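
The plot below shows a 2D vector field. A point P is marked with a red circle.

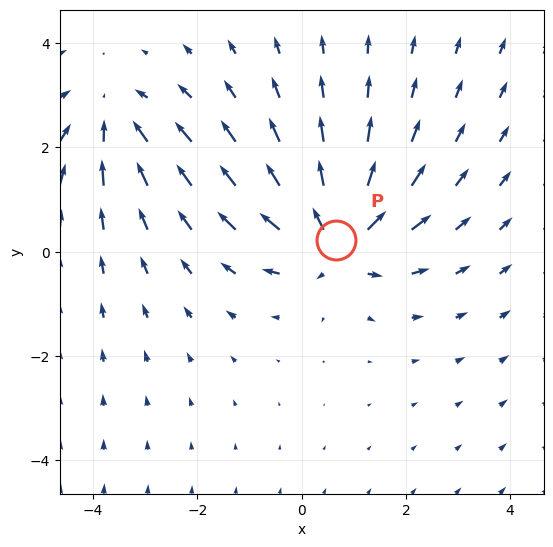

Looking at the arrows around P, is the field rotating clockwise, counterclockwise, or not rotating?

not rotating

Near P at (0.7, 0.2) the arrows show no circulation. The curl there is ≈0.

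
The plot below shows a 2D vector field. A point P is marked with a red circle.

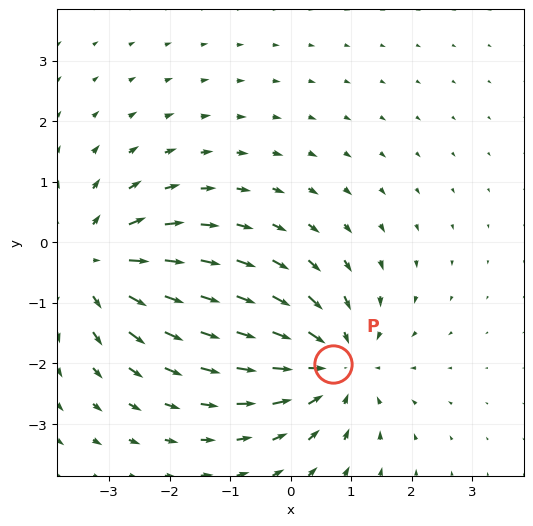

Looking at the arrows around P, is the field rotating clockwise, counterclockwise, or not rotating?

not rotating

Near P at (0.7, -2.0) the arrows show no circulation. The curl there is ≈0.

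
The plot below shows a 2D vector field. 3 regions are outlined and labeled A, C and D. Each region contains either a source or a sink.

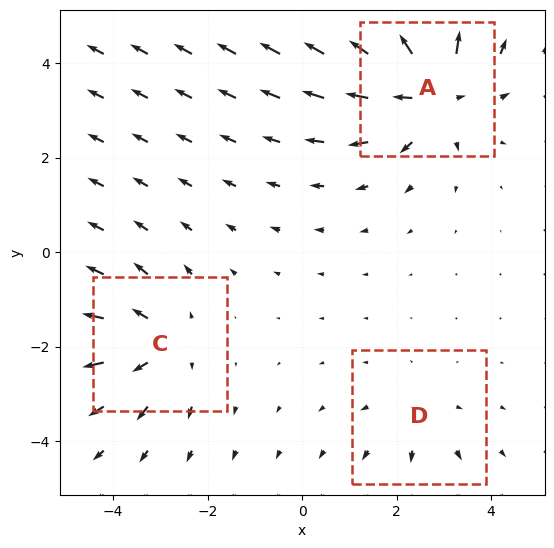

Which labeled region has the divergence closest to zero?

Divergence at each region's feature centre — A: about +5, C: about +3, D: about +2. Region D is closest to zero.

D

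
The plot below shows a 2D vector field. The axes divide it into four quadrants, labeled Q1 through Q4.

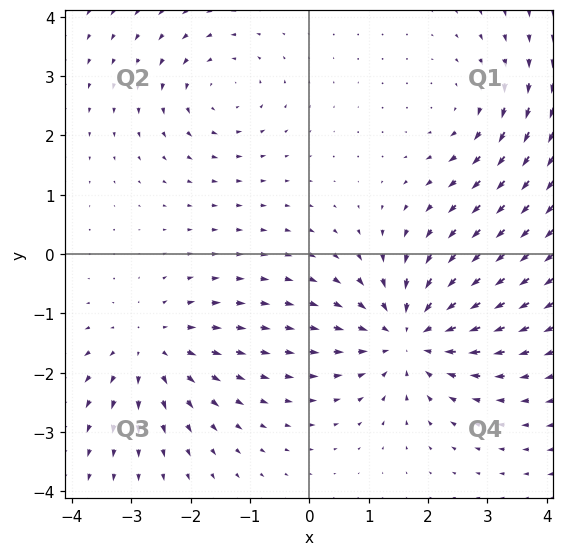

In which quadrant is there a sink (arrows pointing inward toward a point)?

The sink sits at approximately (1.7, -1.4), which lies in quadrant Q4. The divergence there is about -5, negative as expected for a sink.

Q4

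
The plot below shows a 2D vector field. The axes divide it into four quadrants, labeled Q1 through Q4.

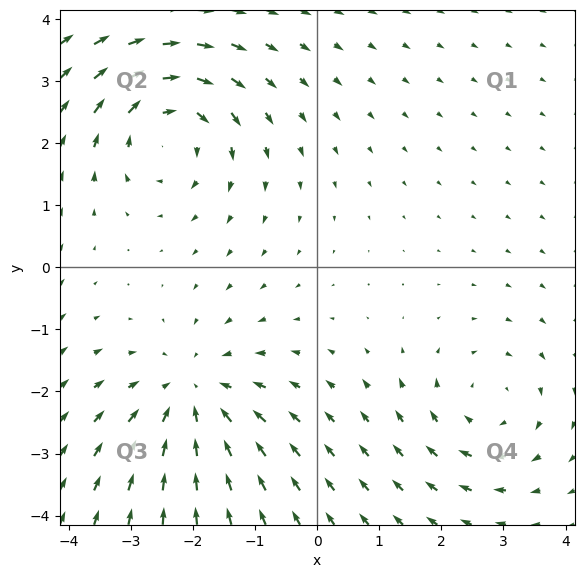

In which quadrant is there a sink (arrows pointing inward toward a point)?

Q3

The sink sits at approximately (-2.0, -2.1), which lies in quadrant Q3. The divergence there is about -4, negative as expected for a sink.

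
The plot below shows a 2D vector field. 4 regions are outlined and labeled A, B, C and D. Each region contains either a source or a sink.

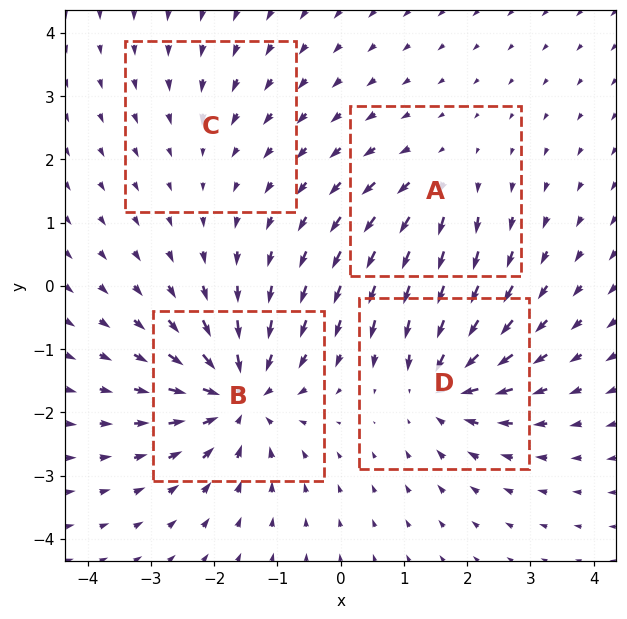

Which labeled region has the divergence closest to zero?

Divergence at each region's feature centre — A: about +4, B: about -8, C: about -2, D: about -6. Region C is closest to zero.

C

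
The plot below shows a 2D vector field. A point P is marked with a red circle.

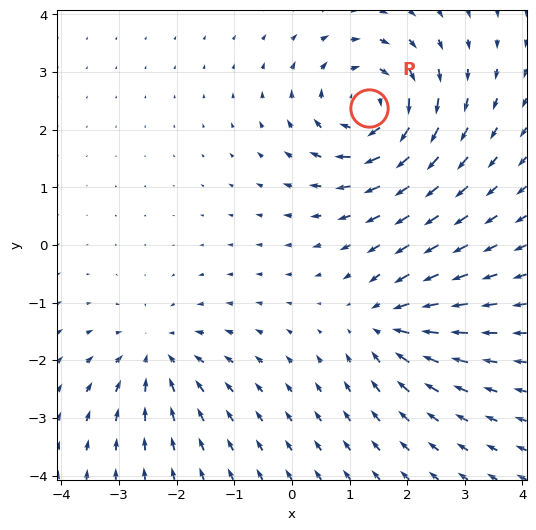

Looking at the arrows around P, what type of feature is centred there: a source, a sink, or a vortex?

vortex

At P (1.3, 2.4) the arrows circulate clockwise. Divergence ≈0, curl about -5 — near-zero divergence with nonzero curl is a vortex.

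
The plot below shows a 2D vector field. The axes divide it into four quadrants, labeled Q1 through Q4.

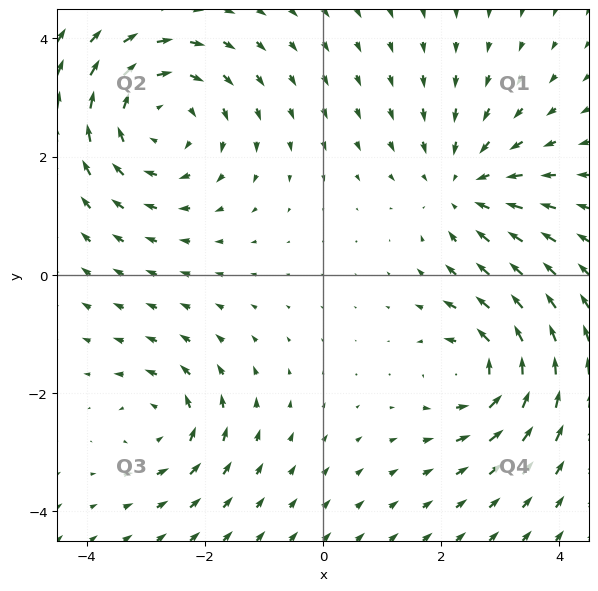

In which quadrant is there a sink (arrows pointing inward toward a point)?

The sink sits at approximately (2.4, 1.5), which lies in quadrant Q1. The divergence there is about -3, negative as expected for a sink.

Q1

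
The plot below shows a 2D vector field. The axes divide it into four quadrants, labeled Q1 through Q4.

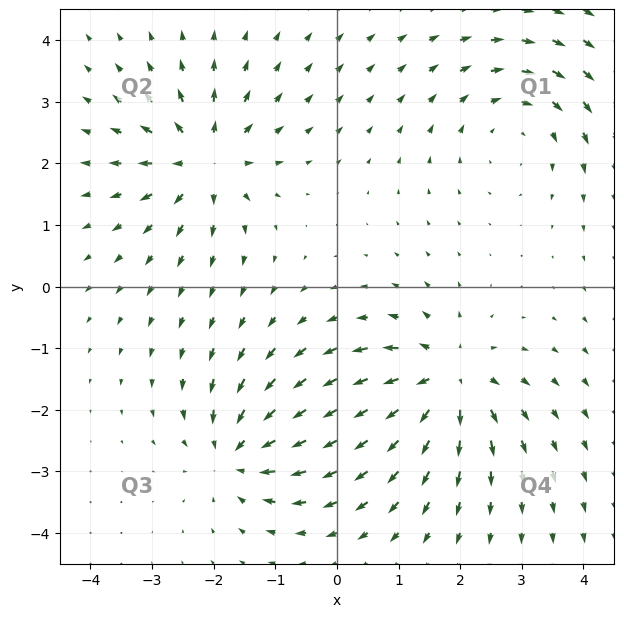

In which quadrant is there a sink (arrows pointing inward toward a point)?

The sink sits at approximately (-1.6, -2.7), which lies in quadrant Q3. The divergence there is about -5, negative as expected for a sink.

Q3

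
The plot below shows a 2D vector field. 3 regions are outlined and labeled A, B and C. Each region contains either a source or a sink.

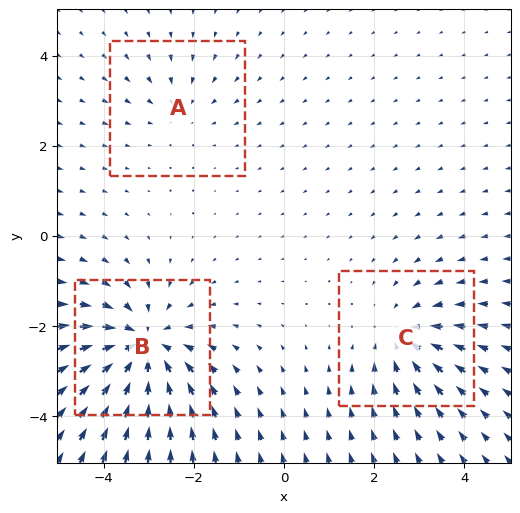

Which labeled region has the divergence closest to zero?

A

Divergence at each region's feature centre — A: about -2, B: about -5, C: about -3. Region A is closest to zero.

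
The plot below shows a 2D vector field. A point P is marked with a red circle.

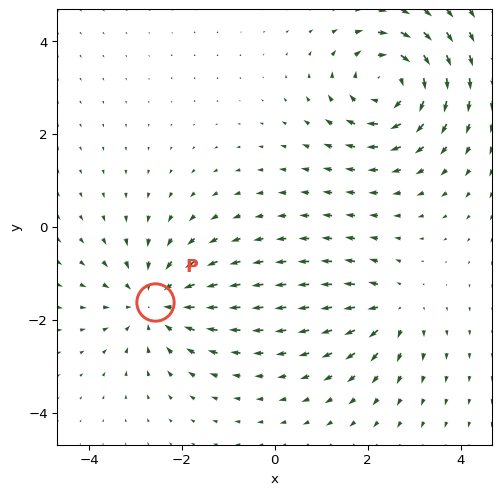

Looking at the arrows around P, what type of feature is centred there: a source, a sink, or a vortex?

At P (-2.6, -1.6) the arrows converge inward. Divergence about -4, curl ≈0 — negative divergence with near-zero curl is a sink.

sink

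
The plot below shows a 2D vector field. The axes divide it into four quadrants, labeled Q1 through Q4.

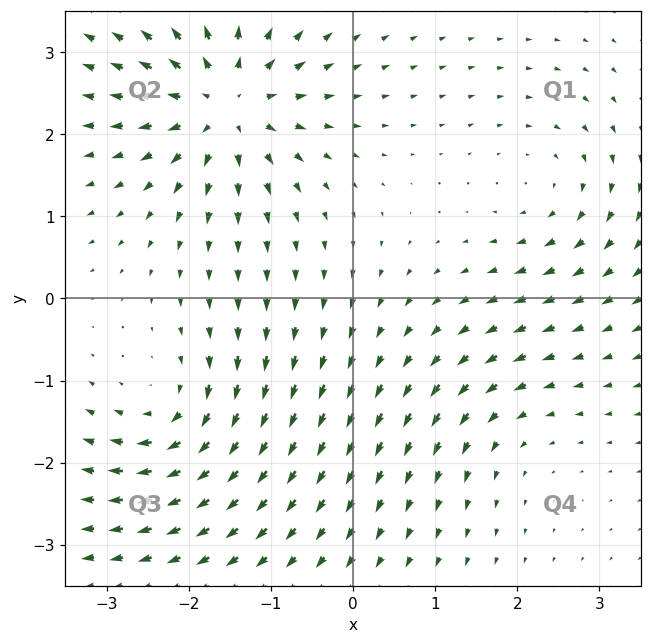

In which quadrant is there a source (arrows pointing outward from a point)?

The source sits at approximately (-1.6, 2.4), which lies in quadrant Q2. The divergence there is about +7, positive as expected for a source.

Q2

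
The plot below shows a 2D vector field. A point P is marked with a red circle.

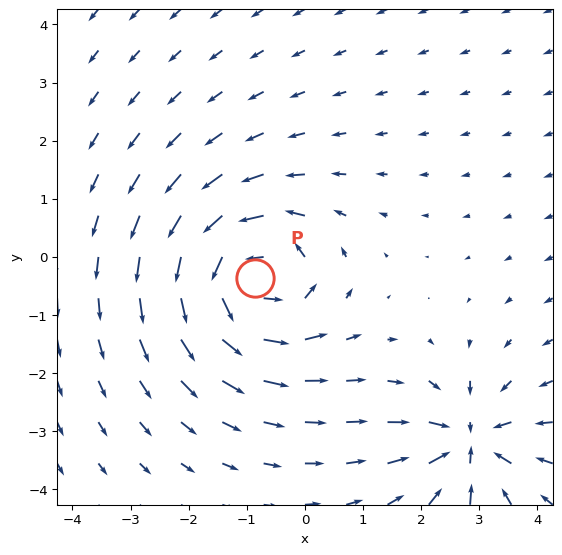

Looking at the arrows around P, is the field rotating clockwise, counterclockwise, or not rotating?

counterclockwise

Near P at (-0.9, -0.4) the arrows circulate counterclockwise. The curl (z-component) there is about +6; positive curl means counterclockwise rotation.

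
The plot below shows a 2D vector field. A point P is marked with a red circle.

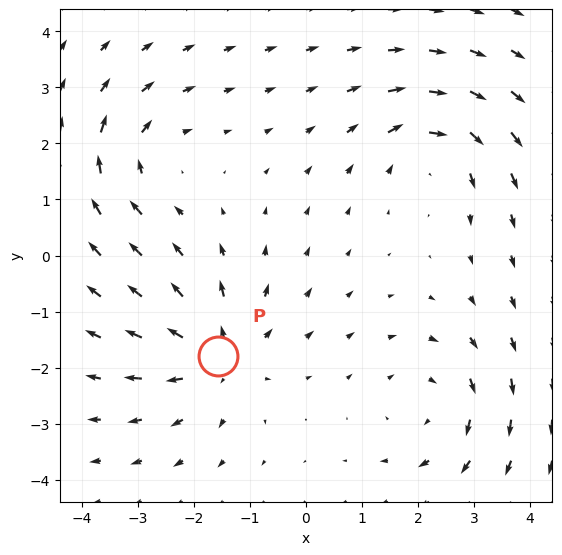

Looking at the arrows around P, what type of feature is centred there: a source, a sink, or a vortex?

source

At P (-1.6, -1.8) the arrows spread outward. Divergence about +4, curl ≈0 — positive divergence with near-zero curl is a source.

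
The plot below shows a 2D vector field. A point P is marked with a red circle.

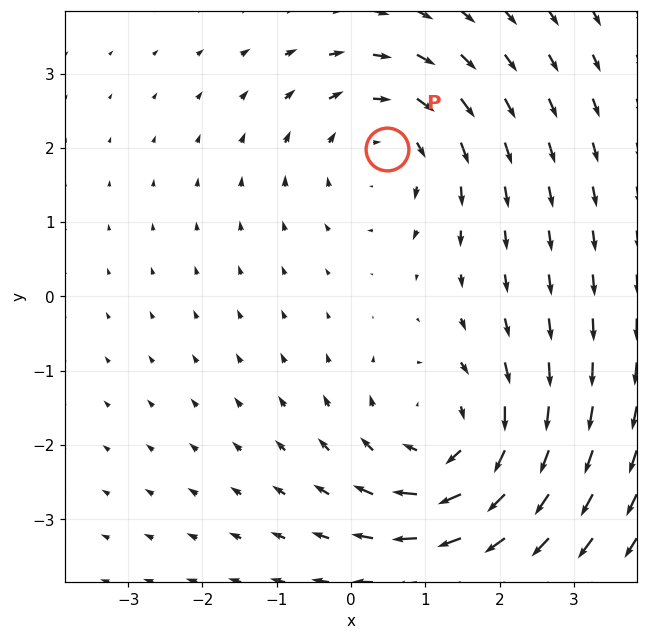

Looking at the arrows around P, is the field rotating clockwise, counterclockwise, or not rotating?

clockwise

Near P at (0.5, 2.0) the arrows circulate clockwise. The curl (z-component) there is about -3; negative curl means clockwise rotation.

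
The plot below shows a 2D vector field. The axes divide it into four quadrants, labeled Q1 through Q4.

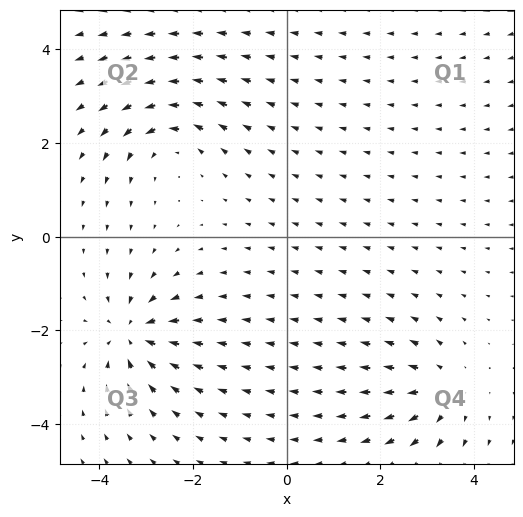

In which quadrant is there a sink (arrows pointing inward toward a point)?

Q3

The sink sits at approximately (-3.3, -2.1), which lies in quadrant Q3. The divergence there is about -5, negative as expected for a sink.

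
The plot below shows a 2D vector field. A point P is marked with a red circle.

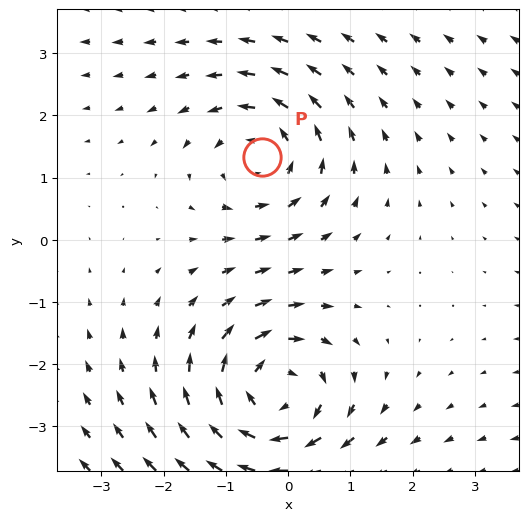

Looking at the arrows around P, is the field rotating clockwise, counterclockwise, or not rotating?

Near P at (-0.4, 1.3) the arrows circulate counterclockwise. The curl (z-component) there is about +3; positive curl means counterclockwise rotation.

counterclockwise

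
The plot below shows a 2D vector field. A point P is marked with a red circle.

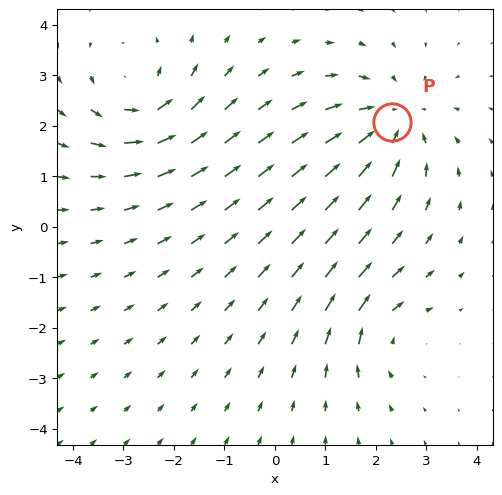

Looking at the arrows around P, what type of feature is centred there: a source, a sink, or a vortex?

sink

At P (2.3, 2.1) the arrows converge inward. Divergence about -4, curl ≈0 — negative divergence with near-zero curl is a sink.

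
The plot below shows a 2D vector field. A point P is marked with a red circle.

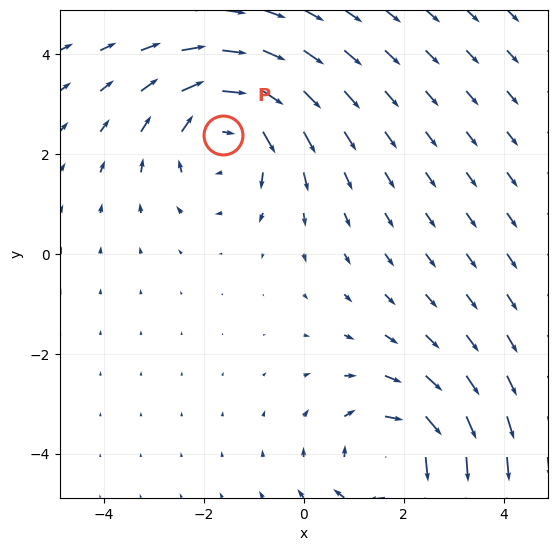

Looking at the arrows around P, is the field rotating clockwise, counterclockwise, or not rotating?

Near P at (-1.6, 2.4) the arrows circulate clockwise. The curl (z-component) there is about -3; negative curl means clockwise rotation.

clockwise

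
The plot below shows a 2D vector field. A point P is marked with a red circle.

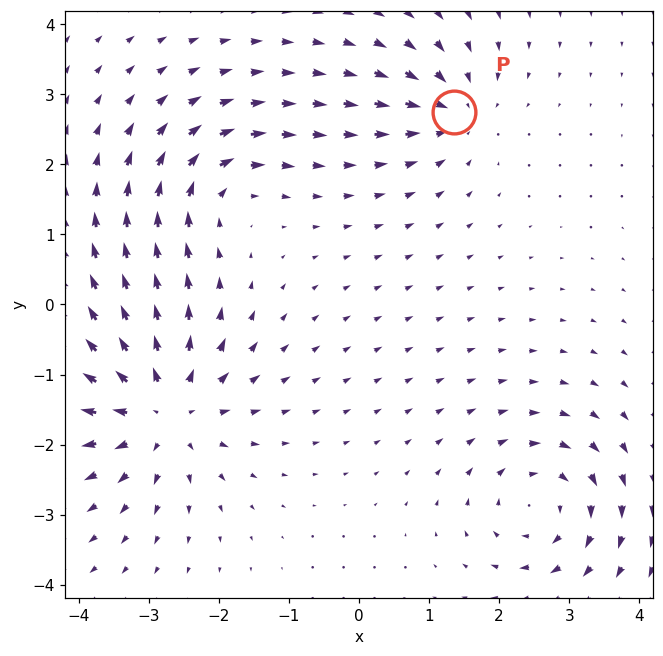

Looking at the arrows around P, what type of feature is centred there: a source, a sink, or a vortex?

At P (1.4, 2.7) the arrows converge inward. Divergence about -4, curl ≈0 — negative divergence with near-zero curl is a sink.

sink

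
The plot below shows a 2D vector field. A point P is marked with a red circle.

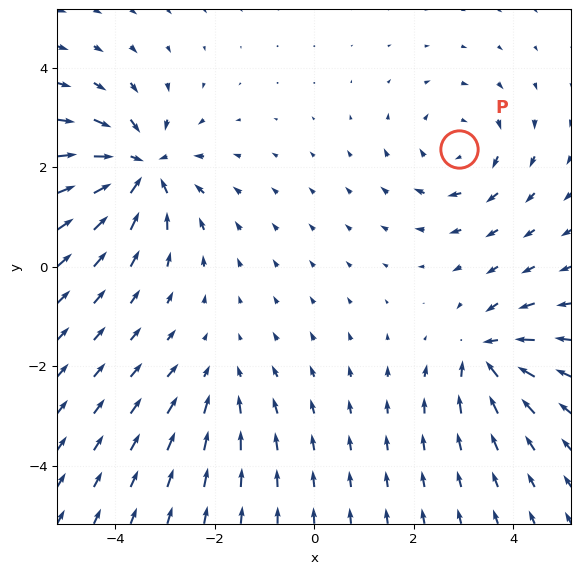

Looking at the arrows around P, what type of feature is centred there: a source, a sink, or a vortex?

vortex

At P (2.9, 2.4) the arrows circulate clockwise. Divergence ≈0, curl about -3 — near-zero divergence with nonzero curl is a vortex.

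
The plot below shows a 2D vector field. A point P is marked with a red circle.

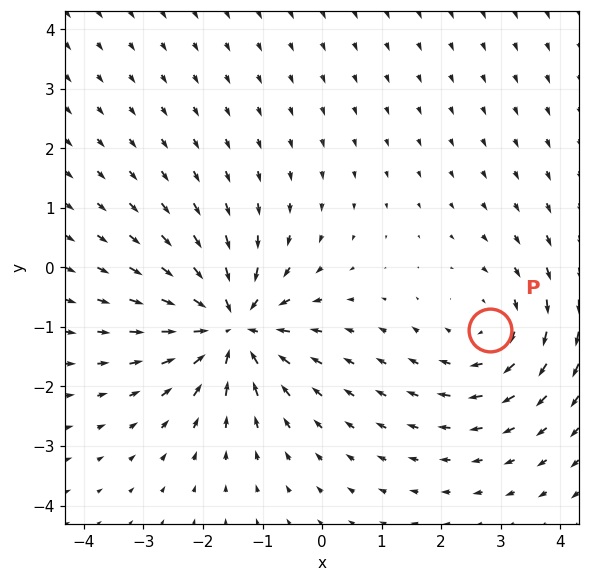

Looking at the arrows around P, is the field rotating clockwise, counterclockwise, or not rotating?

clockwise

Near P at (2.8, -1.0) the arrows circulate clockwise. The curl (z-component) there is about -3; negative curl means clockwise rotation.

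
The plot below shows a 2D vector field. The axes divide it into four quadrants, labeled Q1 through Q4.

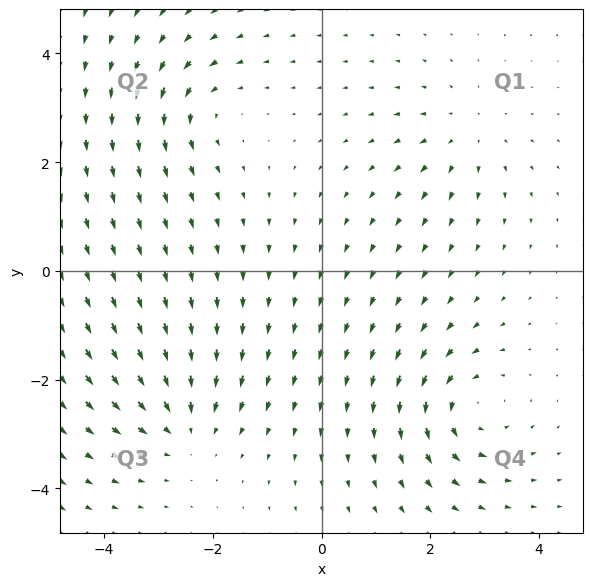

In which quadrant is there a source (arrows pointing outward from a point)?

The source sits at approximately (2.7, 2.5), which lies in quadrant Q1. The divergence there is about +3, positive as expected for a source.

Q1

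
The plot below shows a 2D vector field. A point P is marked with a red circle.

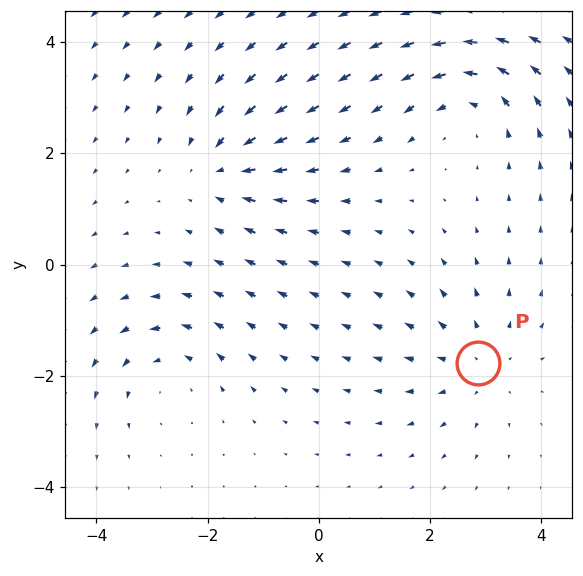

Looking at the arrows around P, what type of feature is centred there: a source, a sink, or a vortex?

source

At P (2.9, -1.8) the arrows spread outward. Divergence about +3, curl ≈0 — positive divergence with near-zero curl is a source.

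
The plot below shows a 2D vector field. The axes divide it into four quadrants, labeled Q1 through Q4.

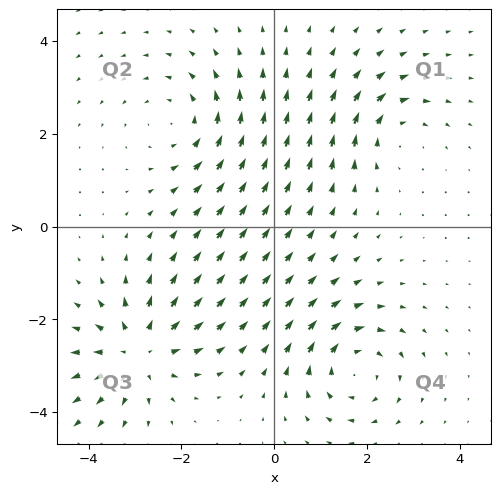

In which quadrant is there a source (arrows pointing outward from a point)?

The source sits at approximately (-2.9, -2.7), which lies in quadrant Q3. The divergence there is about +4, positive as expected for a source.

Q3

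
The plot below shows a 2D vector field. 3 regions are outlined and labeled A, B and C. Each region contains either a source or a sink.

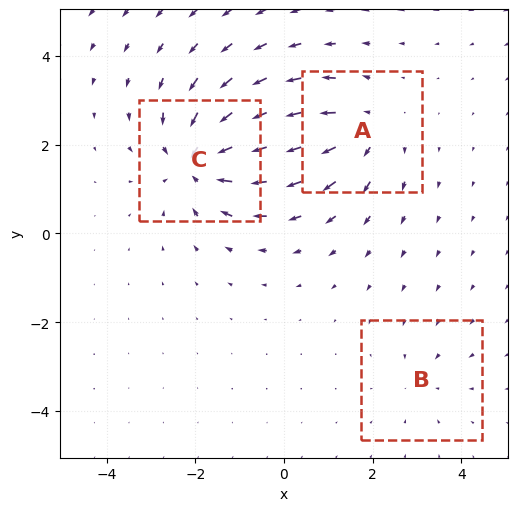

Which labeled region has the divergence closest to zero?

Divergence at each region's feature centre — A: about +3, B: about -2, C: about -5. Region B is closest to zero.

B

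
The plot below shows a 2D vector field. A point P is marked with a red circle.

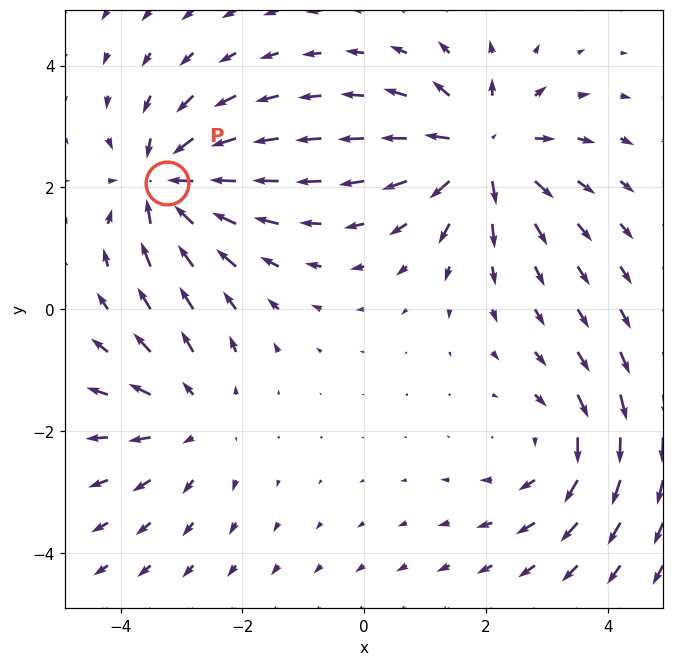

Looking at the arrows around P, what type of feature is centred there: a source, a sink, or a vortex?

sink

At P (-3.2, 2.1) the arrows converge inward. Divergence about -6, curl ≈0 — negative divergence with near-zero curl is a sink.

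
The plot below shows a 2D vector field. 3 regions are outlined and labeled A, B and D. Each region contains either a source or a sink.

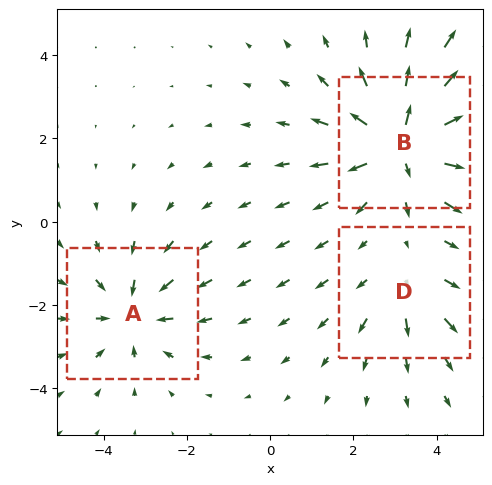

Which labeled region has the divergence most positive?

Divergence at each region's feature centre — A: about -3, B: about +4, D: about +2. Region B is most positive.

B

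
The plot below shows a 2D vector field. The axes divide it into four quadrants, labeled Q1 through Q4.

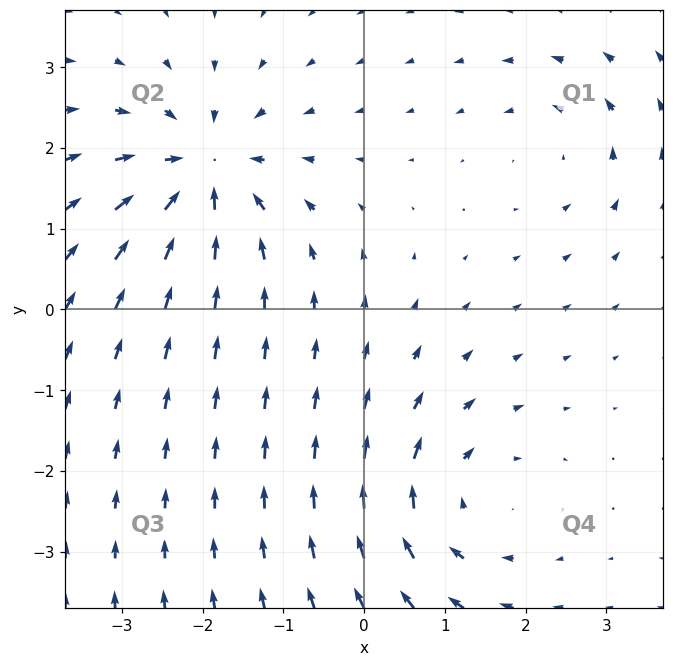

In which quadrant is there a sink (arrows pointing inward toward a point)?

The sink sits at approximately (-2.0, 1.7), which lies in quadrant Q2. The divergence there is about -6, negative as expected for a sink.

Q2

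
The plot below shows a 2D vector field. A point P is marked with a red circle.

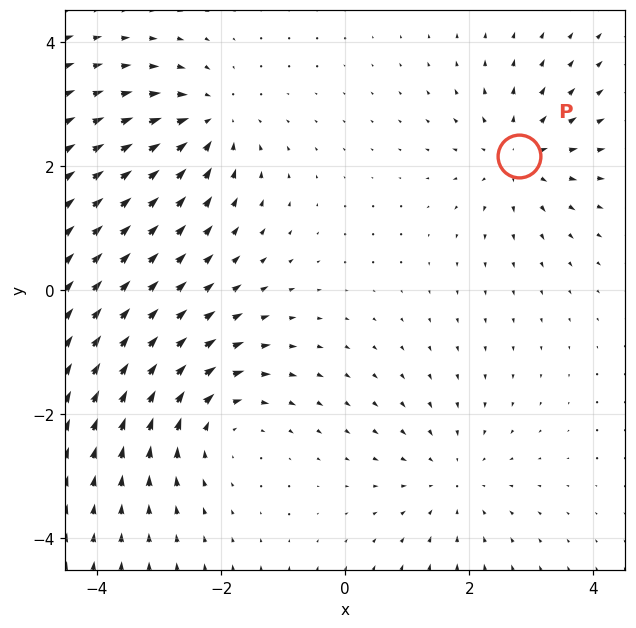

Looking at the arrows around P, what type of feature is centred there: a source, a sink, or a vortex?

source

At P (2.8, 2.2) the arrows spread outward. Divergence about +4, curl ≈0 — positive divergence with near-zero curl is a source.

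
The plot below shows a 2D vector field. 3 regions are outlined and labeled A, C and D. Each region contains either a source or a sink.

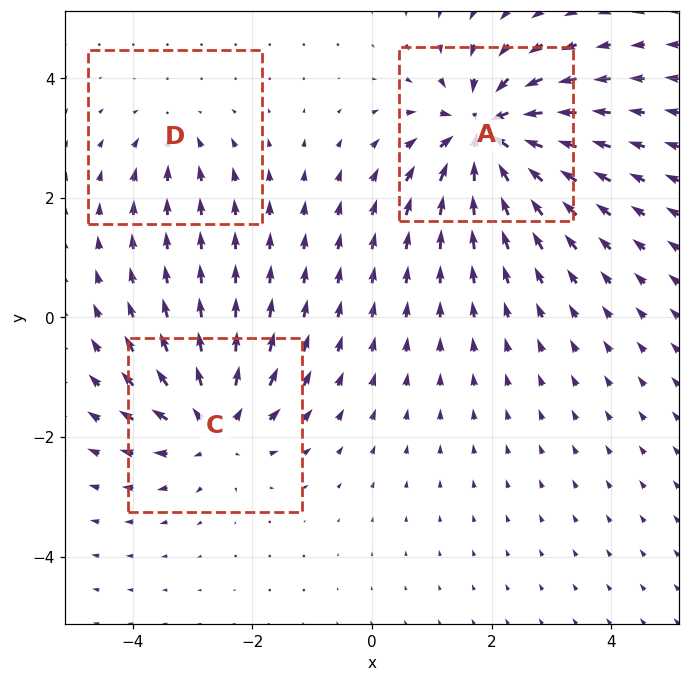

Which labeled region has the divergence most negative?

Divergence at each region's feature centre — A: about -6, C: about +4, D: about -2. Region A is most negative.

A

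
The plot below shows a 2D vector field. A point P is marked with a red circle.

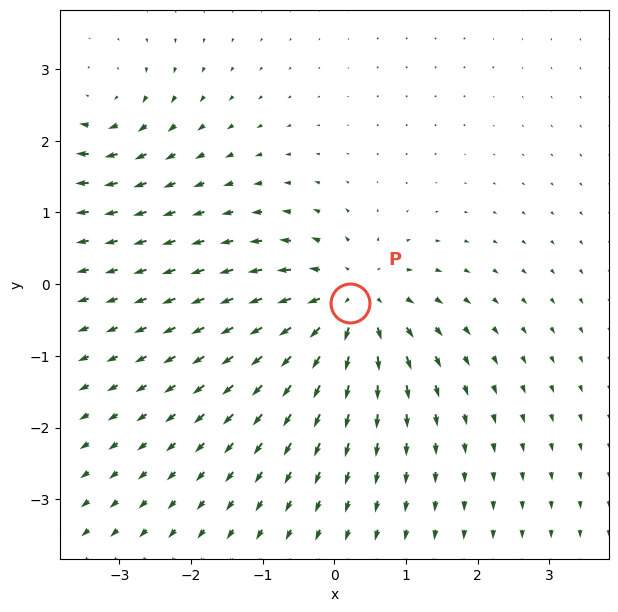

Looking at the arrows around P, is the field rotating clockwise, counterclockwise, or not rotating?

Near P at (0.2, -0.3) the arrows show no circulation. The curl there is ≈0.

not rotating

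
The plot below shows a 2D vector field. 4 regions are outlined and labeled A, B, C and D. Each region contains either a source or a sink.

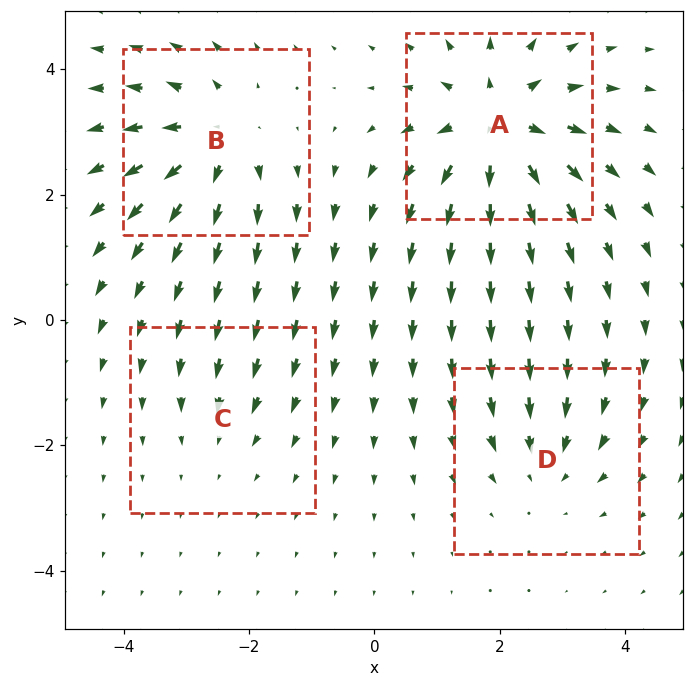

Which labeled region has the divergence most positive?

A

Divergence at each region's feature centre — A: about +7, B: about +6, C: about -2, D: about -4. Region A is most positive.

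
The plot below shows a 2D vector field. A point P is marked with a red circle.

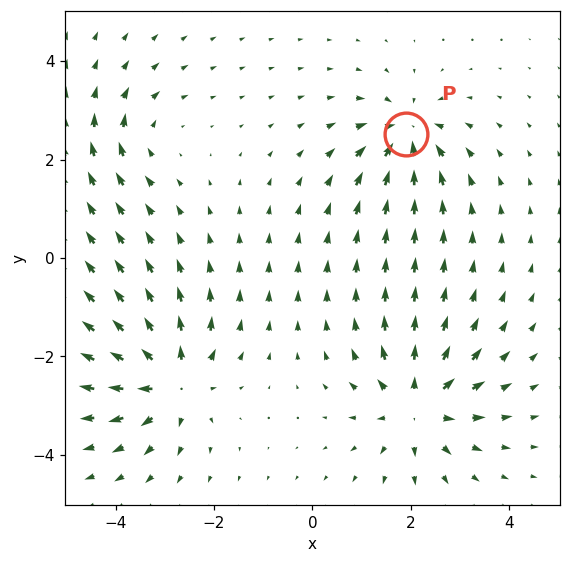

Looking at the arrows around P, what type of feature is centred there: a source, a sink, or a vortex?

sink

At P (1.9, 2.5) the arrows converge inward. Divergence about -5, curl ≈0 — negative divergence with near-zero curl is a sink.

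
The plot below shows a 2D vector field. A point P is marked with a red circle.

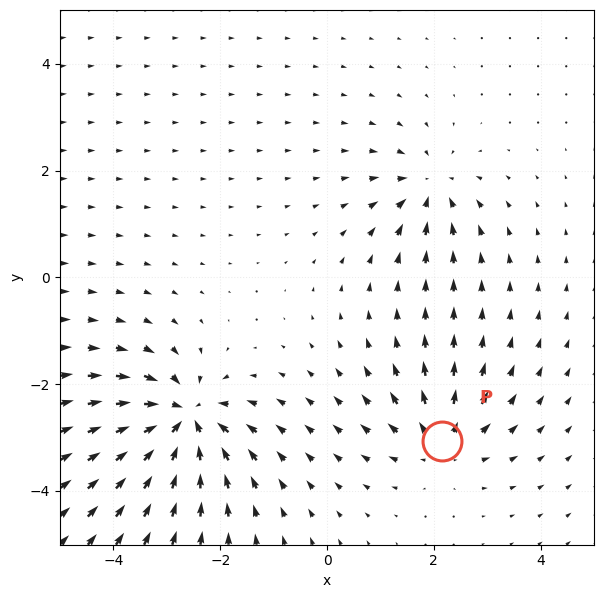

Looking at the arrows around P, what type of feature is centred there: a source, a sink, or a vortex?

At P (2.2, -3.1) the arrows spread outward. Divergence about +4, curl ≈0 — positive divergence with near-zero curl is a source.

source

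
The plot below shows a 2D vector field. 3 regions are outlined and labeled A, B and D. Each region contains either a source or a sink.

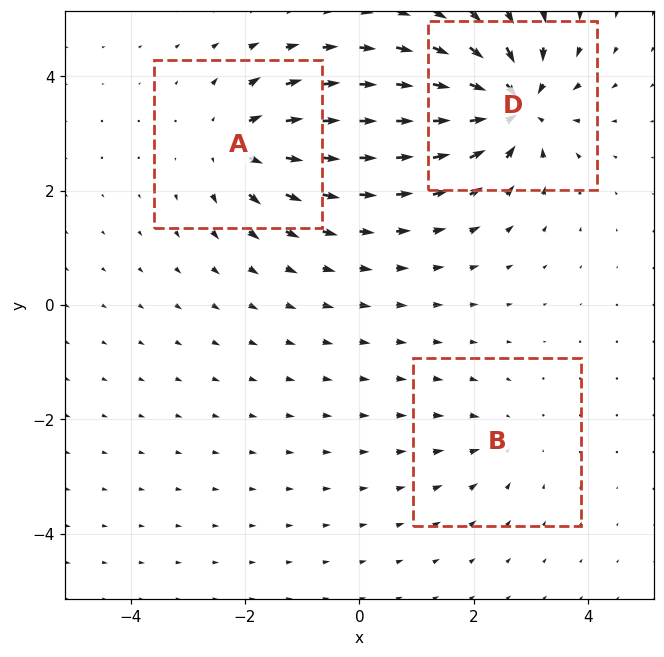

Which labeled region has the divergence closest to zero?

Divergence at each region's feature centre — A: about +4, B: about -2, D: about -6. Region B is closest to zero.

B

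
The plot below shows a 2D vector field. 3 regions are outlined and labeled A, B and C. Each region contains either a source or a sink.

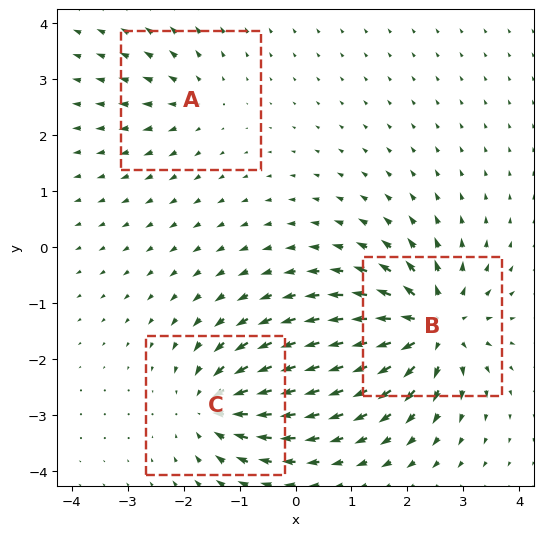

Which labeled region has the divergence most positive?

Divergence at each region's feature centre — A: about +2, B: about +6, C: about -4. Region B is most positive.

B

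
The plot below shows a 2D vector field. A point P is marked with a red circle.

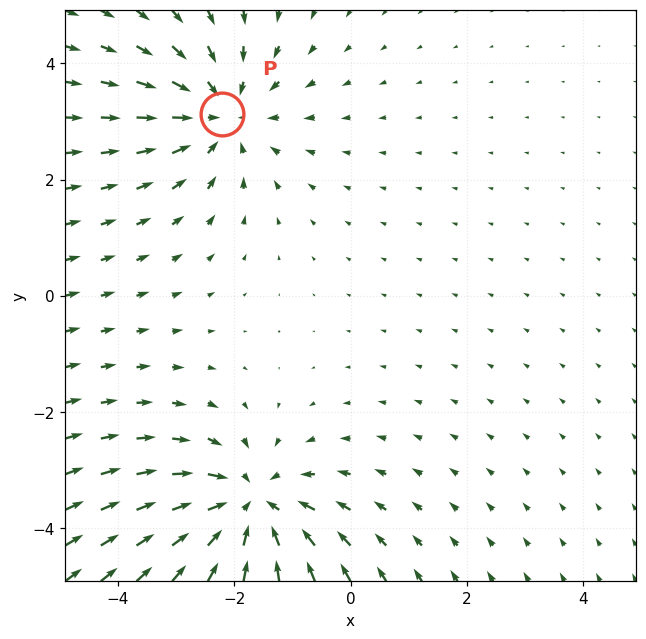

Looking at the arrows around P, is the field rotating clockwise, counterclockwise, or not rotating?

Near P at (-2.2, 3.1) the arrows show no circulation. The curl there is ≈0.

not rotating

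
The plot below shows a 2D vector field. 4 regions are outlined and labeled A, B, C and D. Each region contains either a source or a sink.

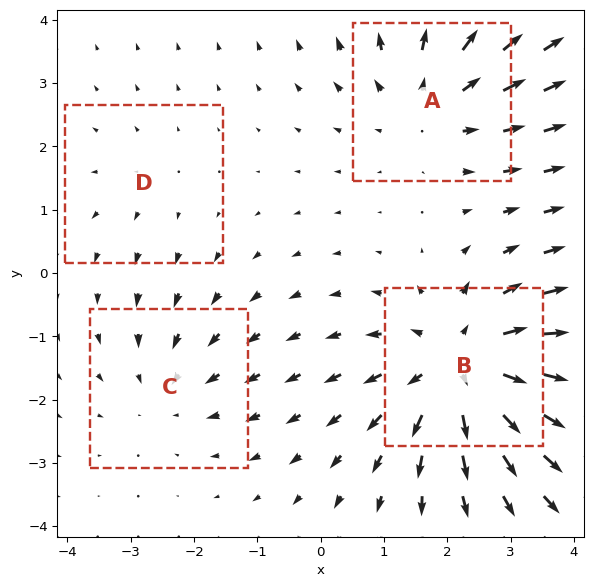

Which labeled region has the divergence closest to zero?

Divergence at each region's feature centre — A: about +4, B: about +6, C: about -3, D: about +2. Region D is closest to zero.

D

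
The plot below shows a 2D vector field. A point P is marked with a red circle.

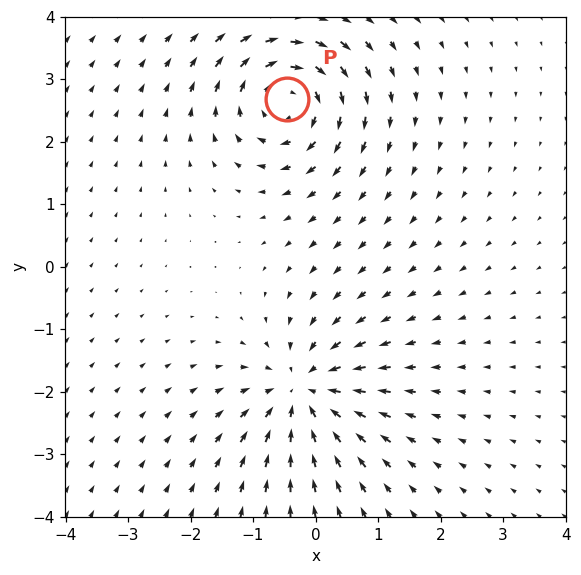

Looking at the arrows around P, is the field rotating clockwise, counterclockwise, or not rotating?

Near P at (-0.4, 2.7) the arrows circulate clockwise. The curl (z-component) there is about -6; negative curl means clockwise rotation.

clockwise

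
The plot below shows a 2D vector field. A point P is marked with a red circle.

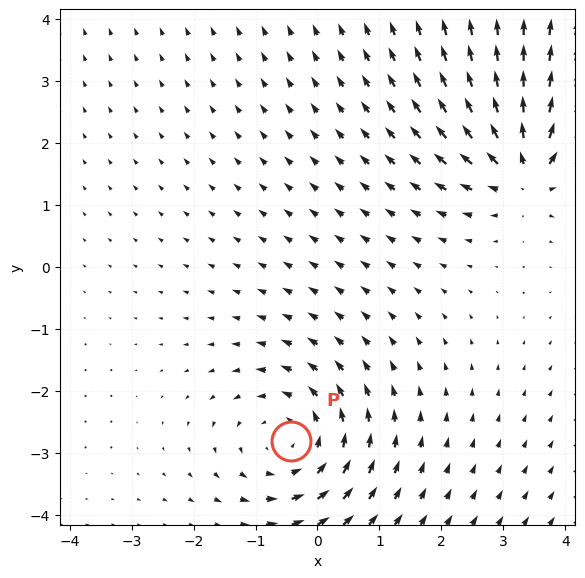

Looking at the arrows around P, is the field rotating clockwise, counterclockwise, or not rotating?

Near P at (-0.4, -2.8) the arrows circulate counterclockwise. The curl (z-component) there is about +3; positive curl means counterclockwise rotation.

counterclockwise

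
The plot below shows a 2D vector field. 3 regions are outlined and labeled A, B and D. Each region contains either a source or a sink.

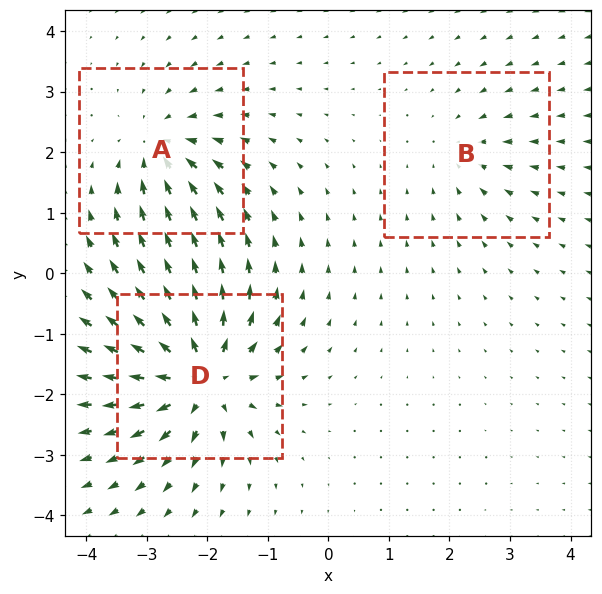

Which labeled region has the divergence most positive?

Divergence at each region's feature centre — A: about -4, B: about -2, D: about +6. Region D is most positive.

D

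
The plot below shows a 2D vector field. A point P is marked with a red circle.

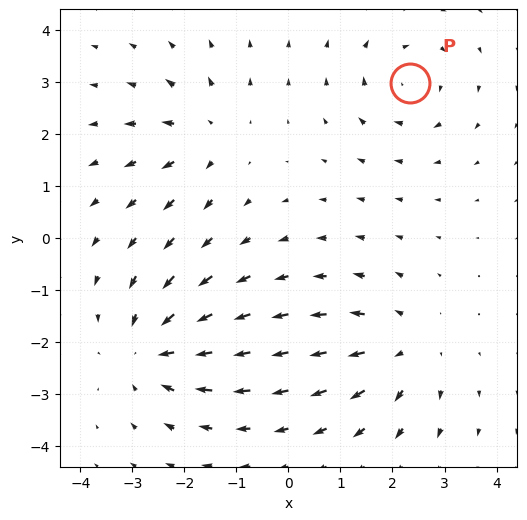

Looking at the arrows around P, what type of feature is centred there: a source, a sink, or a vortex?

vortex

At P (2.3, 3.0) the arrows circulate clockwise. Divergence ≈0, curl about -4 — near-zero divergence with nonzero curl is a vortex.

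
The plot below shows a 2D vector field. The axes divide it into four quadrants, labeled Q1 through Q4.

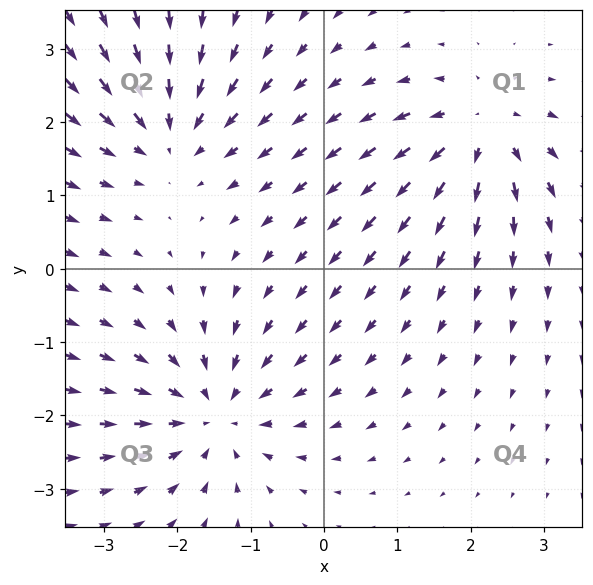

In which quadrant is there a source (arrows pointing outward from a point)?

Q1

The source sits at approximately (2.1, 1.9), which lies in quadrant Q1. The divergence there is about +5, positive as expected for a source.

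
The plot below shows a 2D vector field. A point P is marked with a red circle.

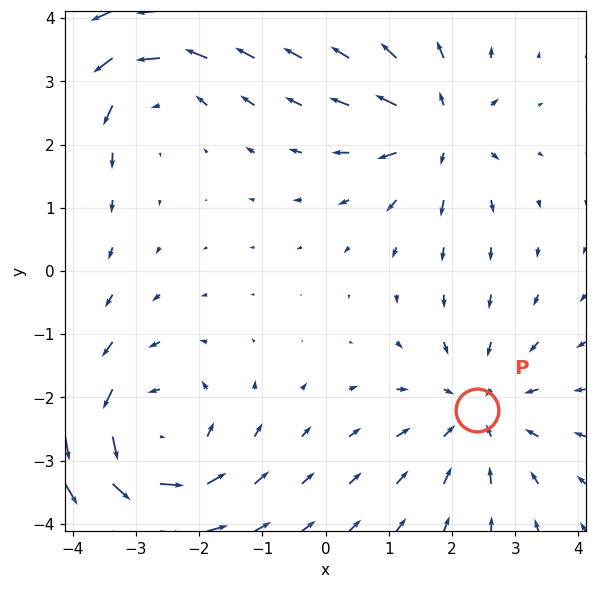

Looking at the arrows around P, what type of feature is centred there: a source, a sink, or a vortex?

At P (2.4, -2.2) the arrows converge inward. Divergence about -3, curl ≈0 — negative divergence with near-zero curl is a sink.

sink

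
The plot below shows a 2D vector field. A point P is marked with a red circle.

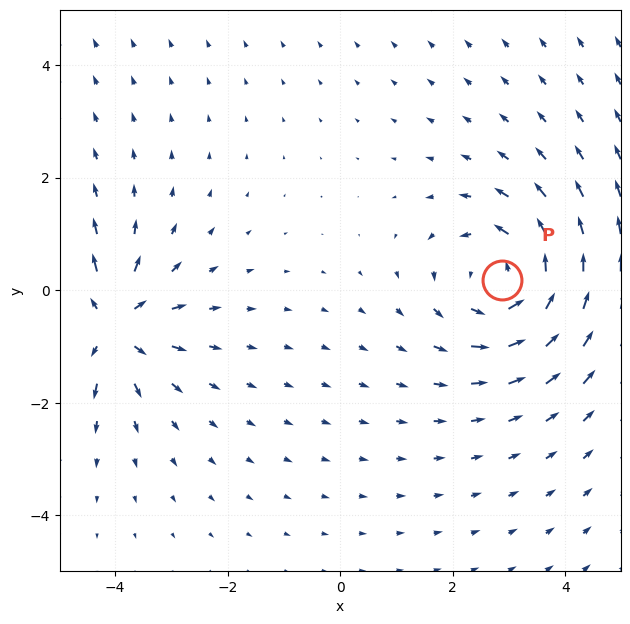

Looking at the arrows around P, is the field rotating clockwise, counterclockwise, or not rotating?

counterclockwise

Near P at (2.9, 0.2) the arrows circulate counterclockwise. The curl (z-component) there is about +3; positive curl means counterclockwise rotation.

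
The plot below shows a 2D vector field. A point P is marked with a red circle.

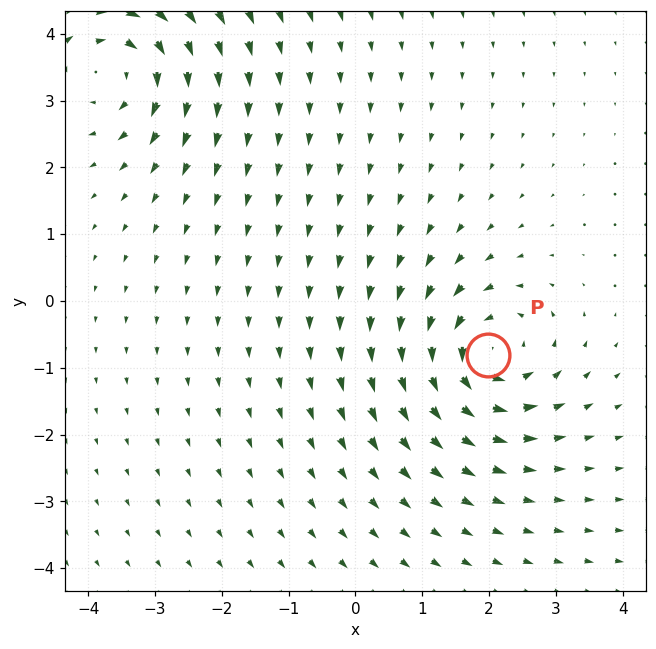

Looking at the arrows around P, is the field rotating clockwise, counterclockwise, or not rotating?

Near P at (2.0, -0.8) the arrows circulate counterclockwise. The curl (z-component) there is about +5; positive curl means counterclockwise rotation.

counterclockwise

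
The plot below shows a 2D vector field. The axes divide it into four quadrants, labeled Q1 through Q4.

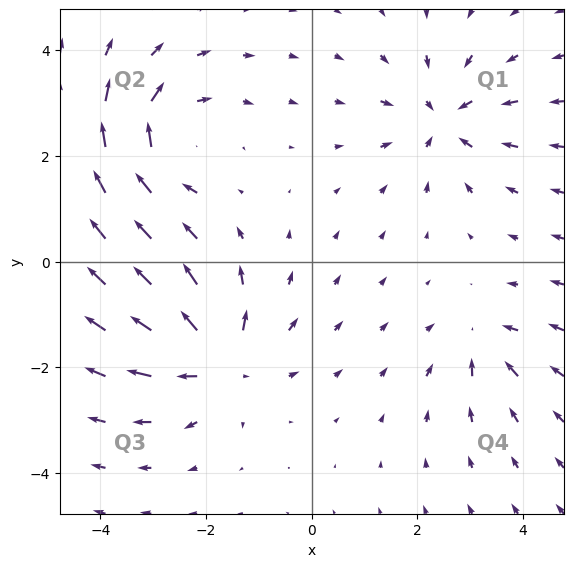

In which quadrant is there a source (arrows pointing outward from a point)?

Q3

The source sits at approximately (-1.8, -1.9), which lies in quadrant Q3. The divergence there is about +6, positive as expected for a source.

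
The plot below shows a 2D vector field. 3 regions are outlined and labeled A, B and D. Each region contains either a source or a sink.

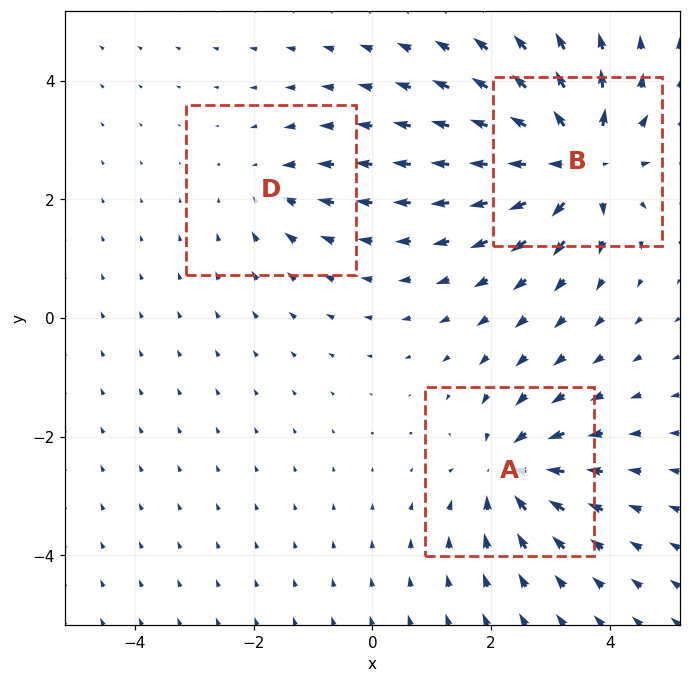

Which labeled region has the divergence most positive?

B

Divergence at each region's feature centre — A: about -4, B: about +6, D: about -2. Region B is most positive.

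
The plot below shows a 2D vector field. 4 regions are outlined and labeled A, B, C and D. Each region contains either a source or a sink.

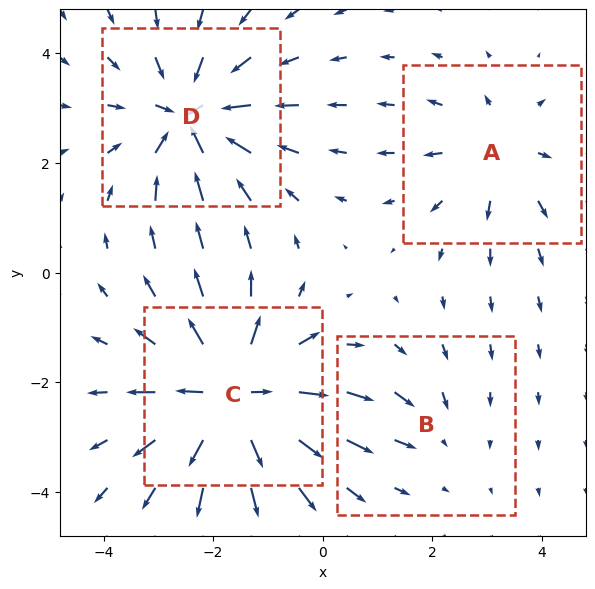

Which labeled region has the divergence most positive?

C

Divergence at each region's feature centre — A: about +3, B: about -2, C: about +6, D: about -5. Region C is most positive.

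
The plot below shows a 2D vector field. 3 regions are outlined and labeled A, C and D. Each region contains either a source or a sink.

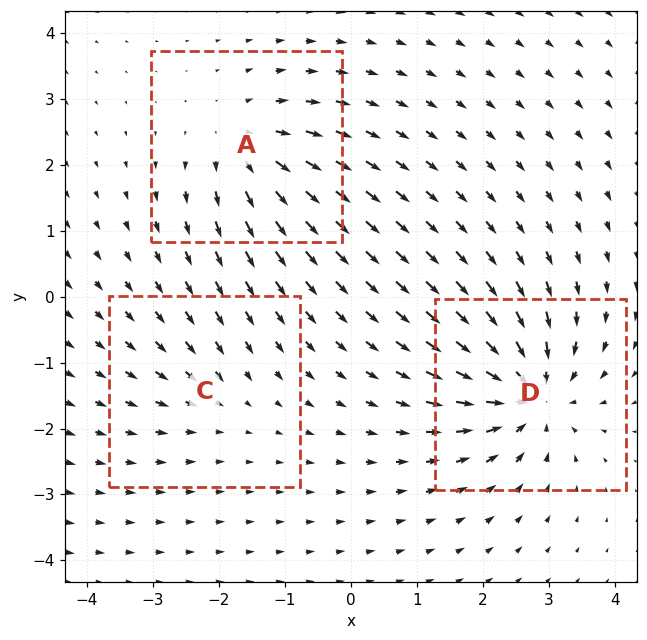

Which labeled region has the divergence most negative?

Divergence at each region's feature centre — A: about +4, C: about -2, D: about -6. Region D is most negative.

D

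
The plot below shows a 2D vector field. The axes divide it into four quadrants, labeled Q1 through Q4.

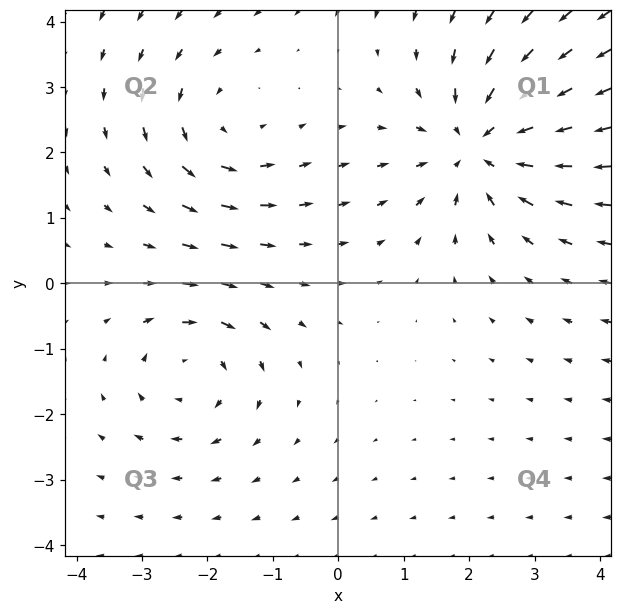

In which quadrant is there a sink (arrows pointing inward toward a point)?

The sink sits at approximately (2.2, 2.1), which lies in quadrant Q1. The divergence there is about -4, negative as expected for a sink.

Q1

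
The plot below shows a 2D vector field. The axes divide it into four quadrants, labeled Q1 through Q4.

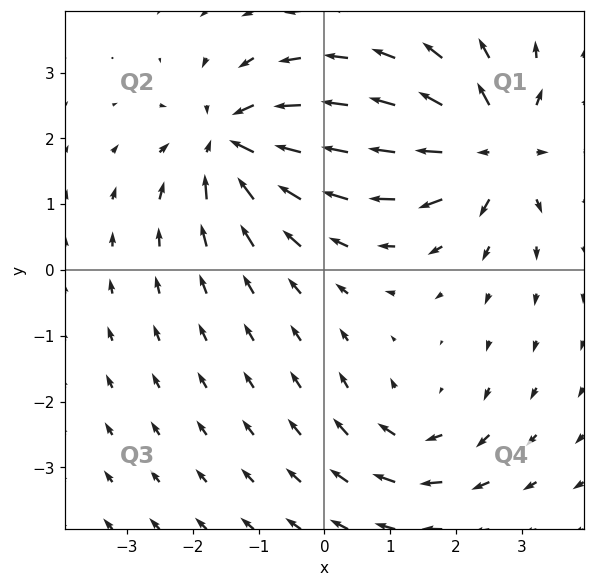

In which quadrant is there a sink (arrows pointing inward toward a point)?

The sink sits at approximately (-1.4, 1.9), which lies in quadrant Q2. The divergence there is about -6, negative as expected for a sink.

Q2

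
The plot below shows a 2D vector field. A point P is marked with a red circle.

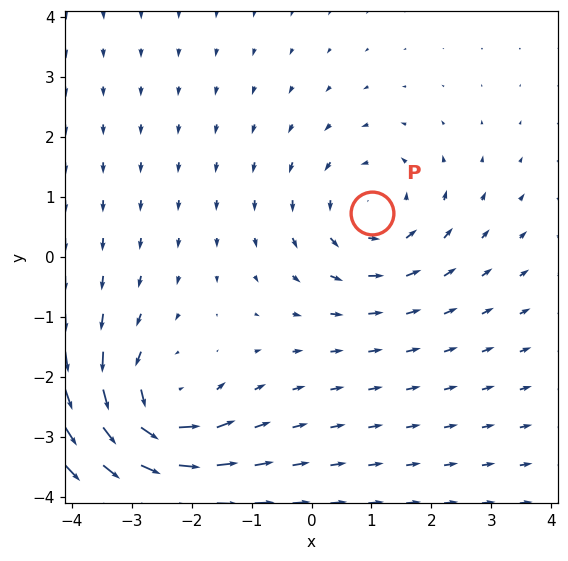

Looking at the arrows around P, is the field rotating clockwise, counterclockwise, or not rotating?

counterclockwise

Near P at (1.0, 0.7) the arrows circulate counterclockwise. The curl (z-component) there is about +3; positive curl means counterclockwise rotation.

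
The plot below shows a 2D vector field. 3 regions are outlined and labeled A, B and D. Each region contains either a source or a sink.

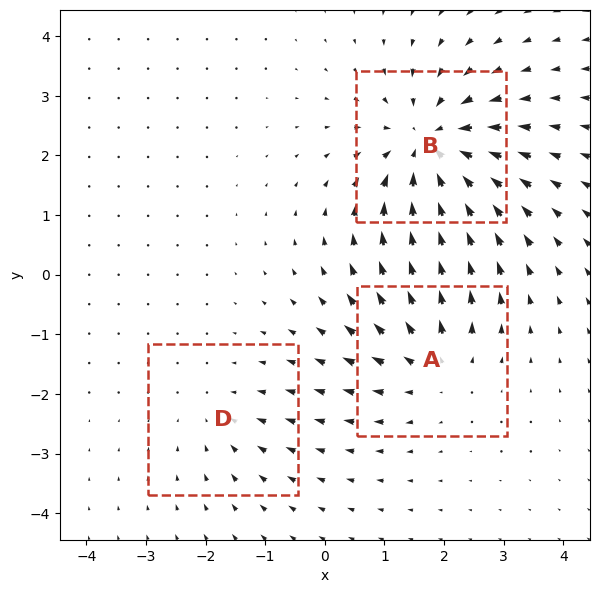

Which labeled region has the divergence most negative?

B

Divergence at each region's feature centre — A: about +3, B: about -5, D: about -2. Region B is most negative.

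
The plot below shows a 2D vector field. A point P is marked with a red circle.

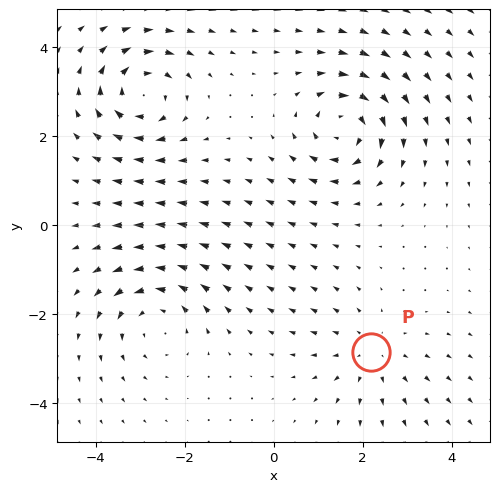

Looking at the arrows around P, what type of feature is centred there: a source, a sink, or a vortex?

At P (2.2, -2.9) the arrows spread outward. Divergence about +2, curl ≈0 — positive divergence with near-zero curl is a source.

source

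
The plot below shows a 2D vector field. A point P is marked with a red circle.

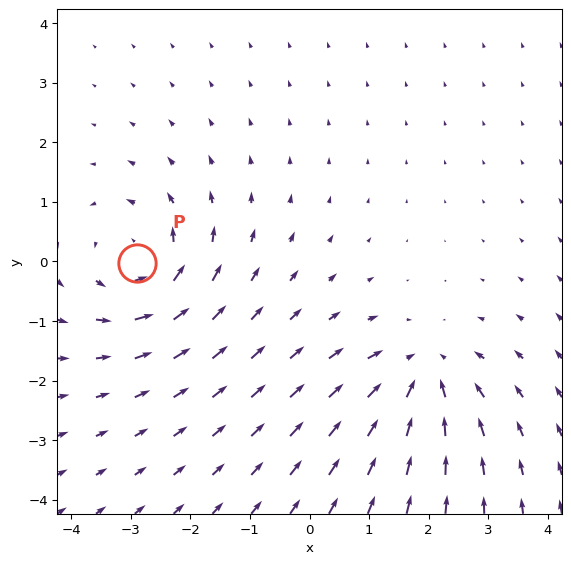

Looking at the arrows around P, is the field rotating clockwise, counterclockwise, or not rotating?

counterclockwise

Near P at (-2.9, -0.0) the arrows circulate counterclockwise. The curl (z-component) there is about +5; positive curl means counterclockwise rotation.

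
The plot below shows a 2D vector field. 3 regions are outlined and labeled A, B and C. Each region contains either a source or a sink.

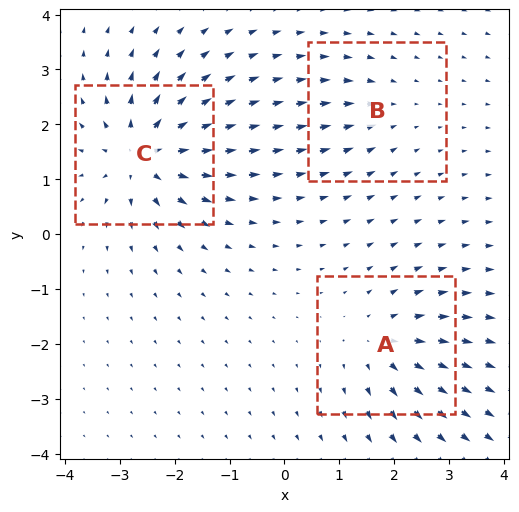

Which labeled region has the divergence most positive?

C

Divergence at each region's feature centre — A: about +4, B: about -2, C: about +6. Region C is most positive.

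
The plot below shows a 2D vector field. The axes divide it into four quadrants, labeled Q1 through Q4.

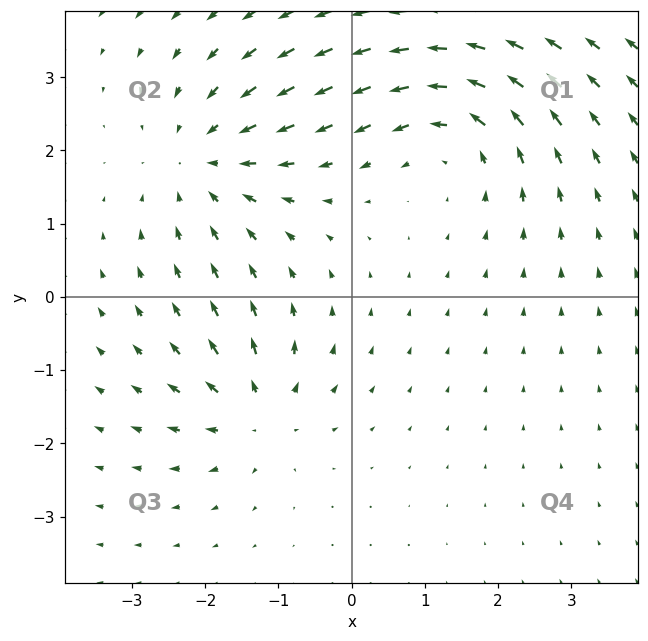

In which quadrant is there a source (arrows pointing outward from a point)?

Q3

The source sits at approximately (-1.3, -1.6), which lies in quadrant Q3. The divergence there is about +5, positive as expected for a source.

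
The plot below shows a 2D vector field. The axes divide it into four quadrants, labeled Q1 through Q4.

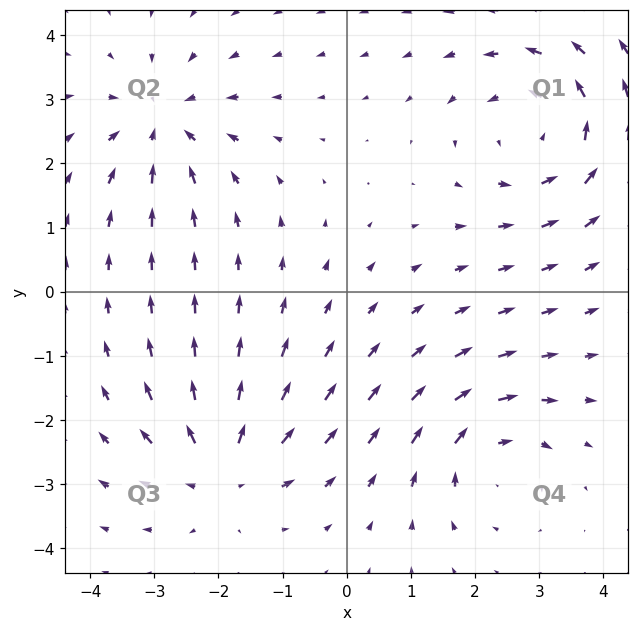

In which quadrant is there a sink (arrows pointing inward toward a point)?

The sink sits at approximately (-2.9, 2.6), which lies in quadrant Q2. The divergence there is about -4, negative as expected for a sink.

Q2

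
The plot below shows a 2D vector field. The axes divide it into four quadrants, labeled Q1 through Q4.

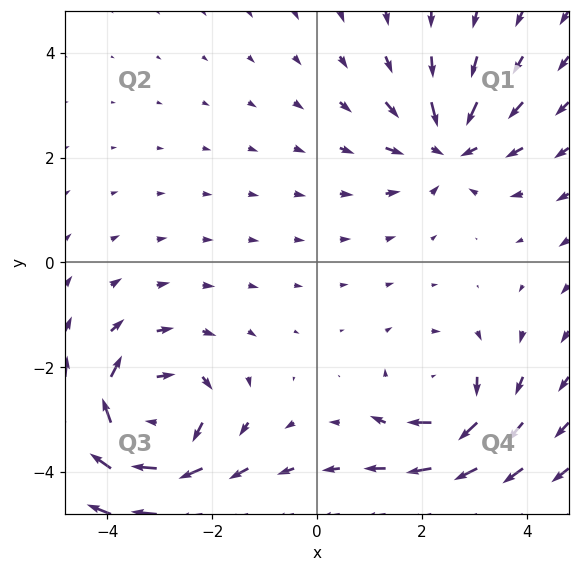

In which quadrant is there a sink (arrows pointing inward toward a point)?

The sink sits at approximately (2.5, 2.2), which lies in quadrant Q1. The divergence there is about -4, negative as expected for a sink.

Q1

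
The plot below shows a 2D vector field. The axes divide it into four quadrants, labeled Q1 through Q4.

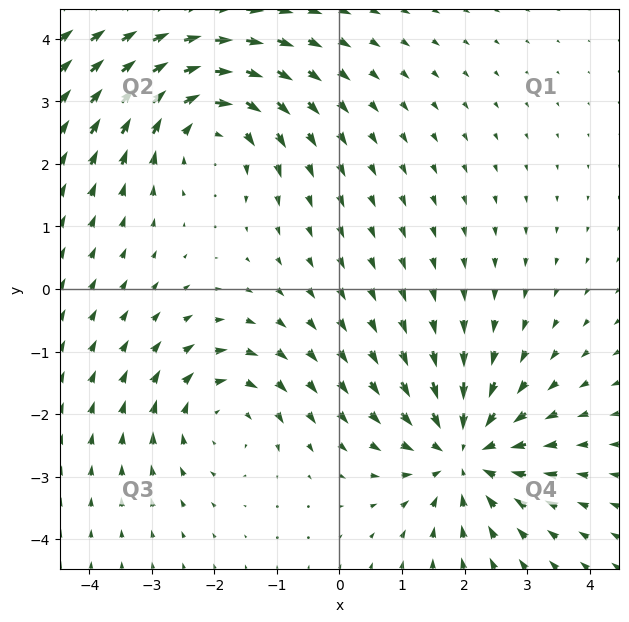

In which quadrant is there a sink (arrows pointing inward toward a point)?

The sink sits at approximately (2.0, -2.6), which lies in quadrant Q4. The divergence there is about -5, negative as expected for a sink.

Q4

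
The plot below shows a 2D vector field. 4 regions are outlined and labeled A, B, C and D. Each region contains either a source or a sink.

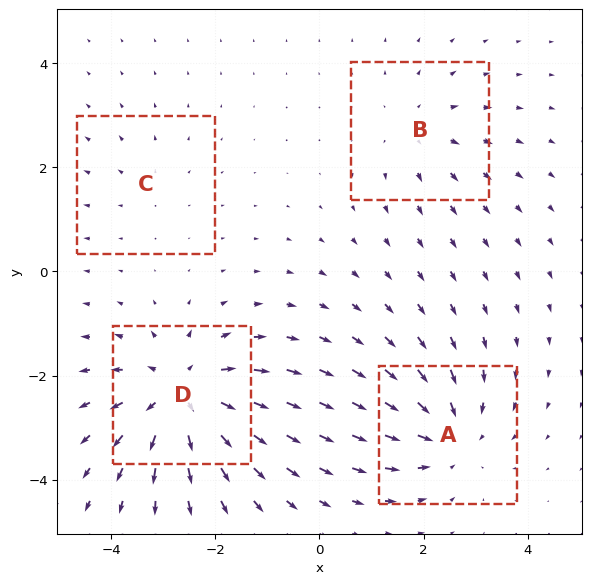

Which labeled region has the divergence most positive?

Divergence at each region's feature centre — A: about -5, B: about +3, C: about +2, D: about +7. Region D is most positive.

D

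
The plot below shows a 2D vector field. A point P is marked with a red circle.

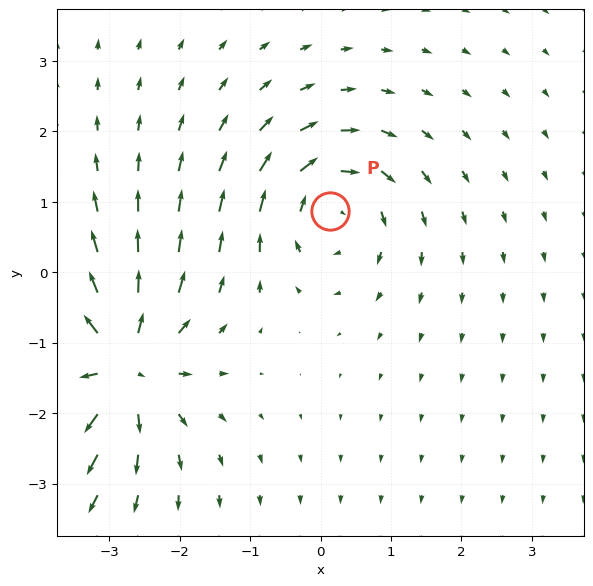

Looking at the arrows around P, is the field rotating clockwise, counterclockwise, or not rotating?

clockwise

Near P at (0.1, 0.9) the arrows circulate clockwise. The curl (z-component) there is about -4; negative curl means clockwise rotation.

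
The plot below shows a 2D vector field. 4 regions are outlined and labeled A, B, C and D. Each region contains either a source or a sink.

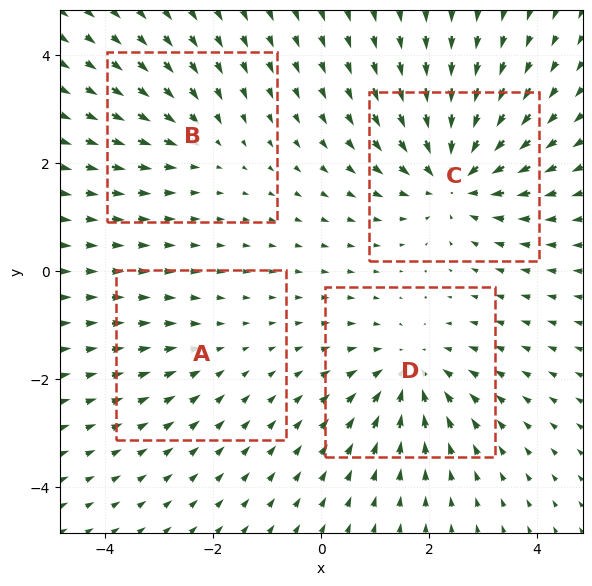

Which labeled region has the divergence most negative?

C

Divergence at each region's feature centre — A: about -2, B: about -3, C: about -6, D: about -5. Region C is most negative.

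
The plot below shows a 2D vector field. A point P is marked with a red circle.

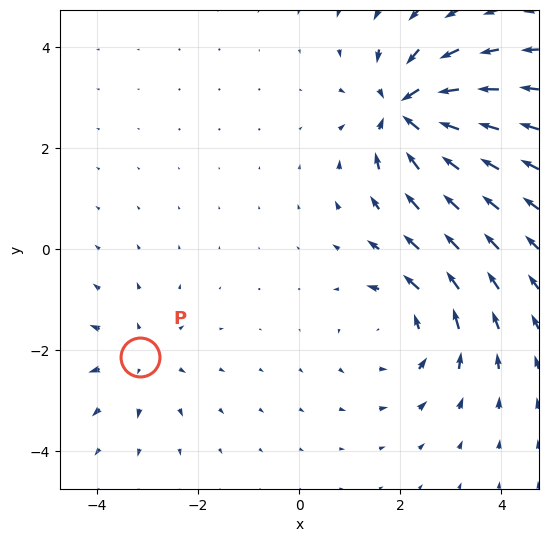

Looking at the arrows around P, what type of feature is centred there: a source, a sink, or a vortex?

source

At P (-3.2, -2.1) the arrows spread outward. Divergence about +3, curl ≈0 — positive divergence with near-zero curl is a source.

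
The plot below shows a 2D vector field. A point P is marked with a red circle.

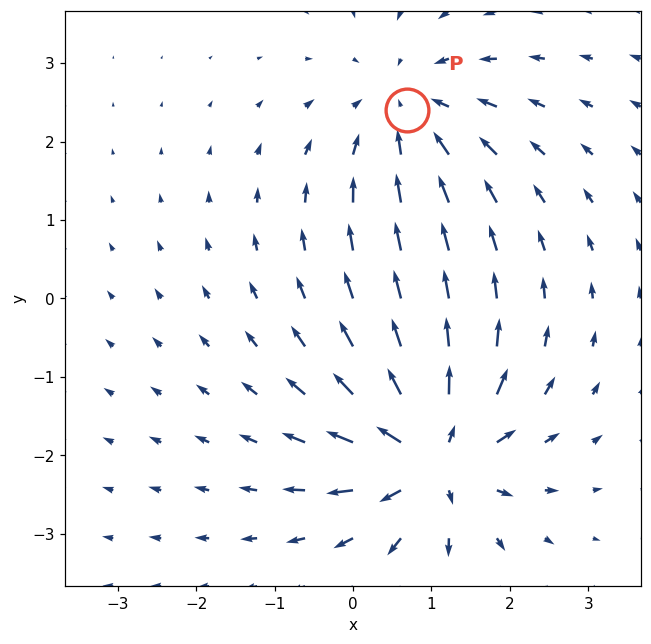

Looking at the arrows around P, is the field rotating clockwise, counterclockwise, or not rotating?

Near P at (0.7, 2.4) the arrows show no circulation. The curl there is ≈0.

not rotating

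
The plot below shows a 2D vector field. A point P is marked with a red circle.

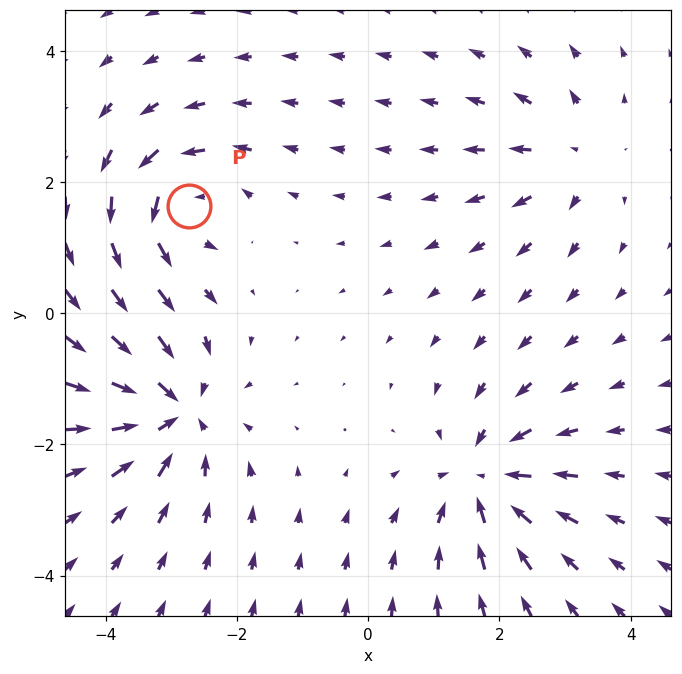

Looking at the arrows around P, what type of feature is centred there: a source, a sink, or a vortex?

At P (-2.7, 1.6) the arrows circulate counterclockwise. Divergence ≈0, curl about +5 — near-zero divergence with nonzero curl is a vortex.

vortex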